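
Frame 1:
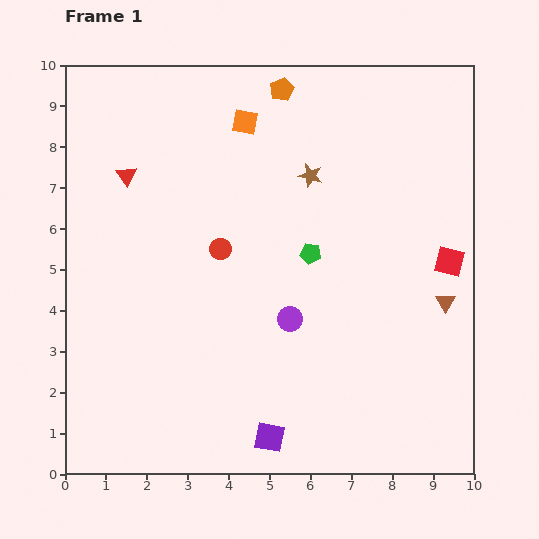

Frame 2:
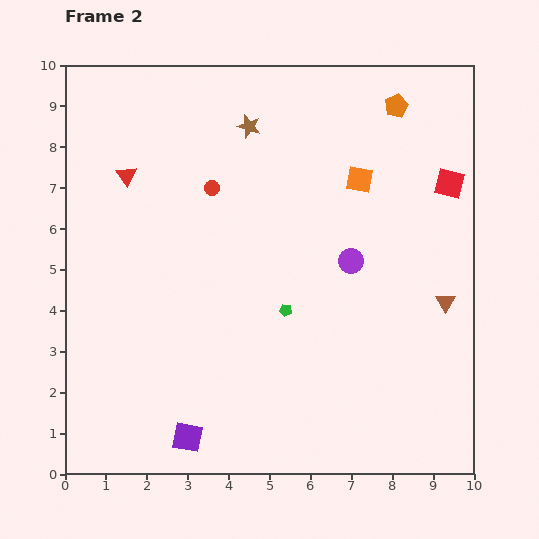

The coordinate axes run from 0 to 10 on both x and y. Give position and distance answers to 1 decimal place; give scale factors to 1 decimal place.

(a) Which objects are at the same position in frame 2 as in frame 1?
the red triangle, the brown triangle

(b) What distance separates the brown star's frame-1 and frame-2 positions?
1.9

The brown star moved from (6.0, 7.3) to (4.5, 8.5), a distance of √(1.5² + 1.2²) ≈ 1.9.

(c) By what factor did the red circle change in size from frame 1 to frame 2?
0.7×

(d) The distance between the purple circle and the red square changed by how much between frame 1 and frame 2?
-1.0

Distance in frame 1: 4.1. Distance in frame 2: 3.1.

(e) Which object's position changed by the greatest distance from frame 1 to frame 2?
the orange square

(moved 3.1; next 2.8)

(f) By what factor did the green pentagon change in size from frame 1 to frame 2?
0.6×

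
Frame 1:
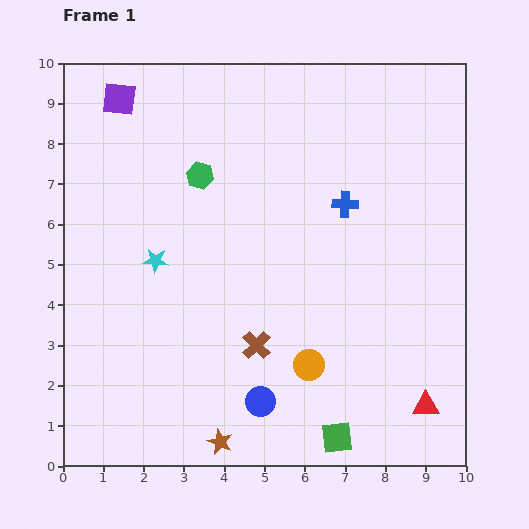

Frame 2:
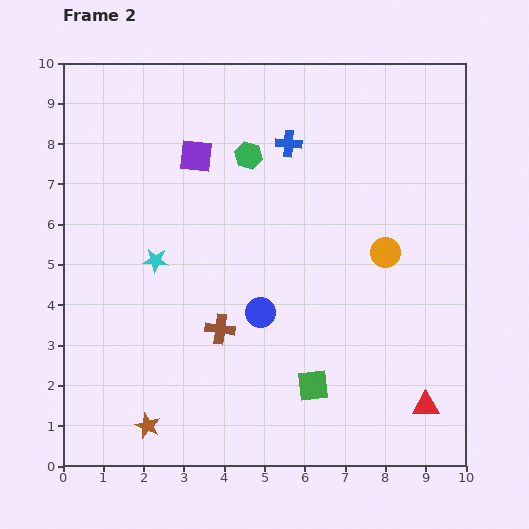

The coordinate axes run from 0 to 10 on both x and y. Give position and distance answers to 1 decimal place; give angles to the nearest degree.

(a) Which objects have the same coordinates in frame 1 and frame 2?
the cyan star, the red triangle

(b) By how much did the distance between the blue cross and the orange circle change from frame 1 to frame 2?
-0.5

Distance in frame 1: 4.1. Distance in frame 2: 3.6.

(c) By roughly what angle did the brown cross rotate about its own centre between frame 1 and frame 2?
38° counter-clockwise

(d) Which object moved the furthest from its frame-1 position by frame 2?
the orange circle

(moved 3.4; next 2.4)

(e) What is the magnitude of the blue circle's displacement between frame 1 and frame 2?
2.2

The blue circle moved from (4.9, 1.6) to (4.9, 3.8), a distance of √(0.0² + 2.2²) ≈ 2.2.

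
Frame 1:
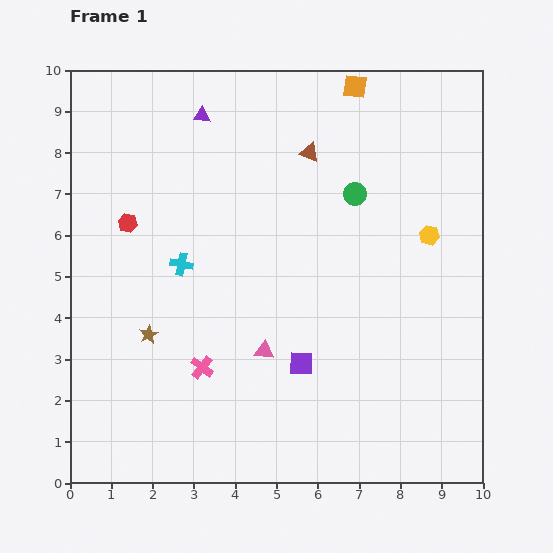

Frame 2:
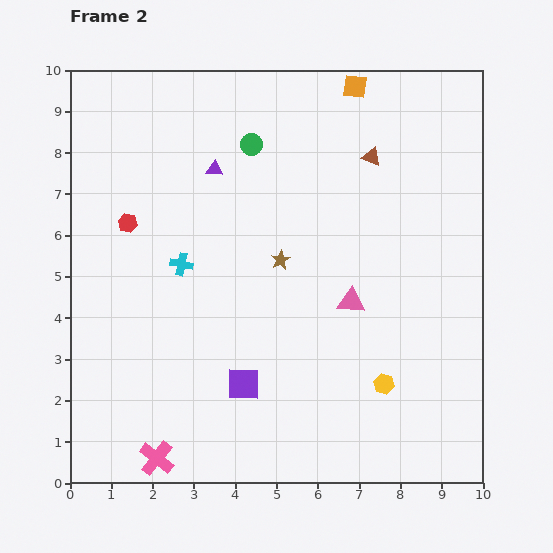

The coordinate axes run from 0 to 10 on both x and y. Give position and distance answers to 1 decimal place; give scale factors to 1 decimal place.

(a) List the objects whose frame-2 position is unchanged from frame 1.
the red hexagon, the orange square, the cyan cross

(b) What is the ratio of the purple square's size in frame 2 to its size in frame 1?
1.4×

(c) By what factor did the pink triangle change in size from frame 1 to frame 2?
1.4×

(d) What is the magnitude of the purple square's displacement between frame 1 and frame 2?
1.5

The purple square moved from (5.6, 2.9) to (4.2, 2.4), a distance of √(1.4² + 0.5²) ≈ 1.5.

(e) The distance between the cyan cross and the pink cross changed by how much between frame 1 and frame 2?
+2.2

Distance in frame 1: 2.5. Distance in frame 2: 4.7.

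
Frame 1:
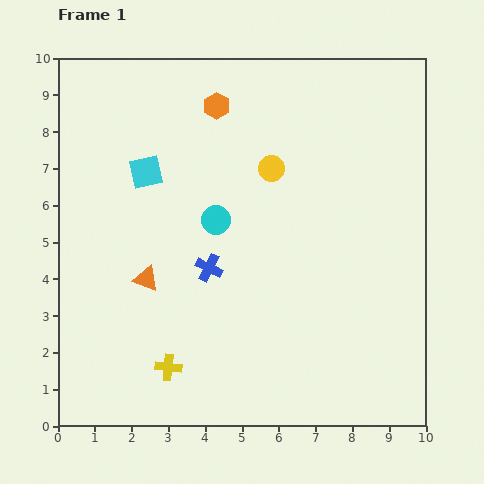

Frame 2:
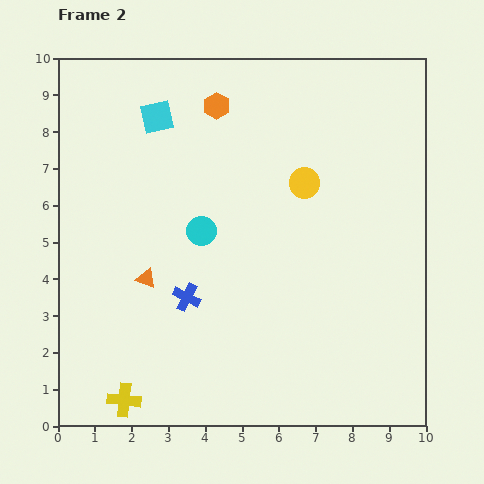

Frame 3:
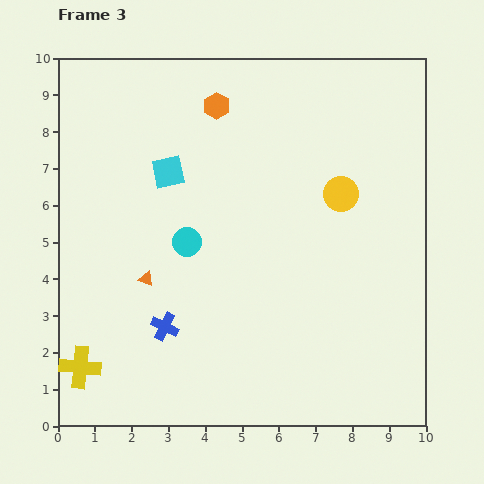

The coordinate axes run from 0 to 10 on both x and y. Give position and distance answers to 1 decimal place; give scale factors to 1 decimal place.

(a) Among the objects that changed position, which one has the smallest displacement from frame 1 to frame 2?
the cyan circle

(moved 0.5)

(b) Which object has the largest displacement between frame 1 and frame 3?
the yellow cross

(moved 2.4; next 2.0)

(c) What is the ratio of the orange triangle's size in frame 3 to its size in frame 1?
0.6×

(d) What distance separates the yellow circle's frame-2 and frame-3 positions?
1.0

The yellow circle moved from (6.7, 6.6) to (7.7, 6.3), a distance of √(1.0² + 0.3²) ≈ 1.0.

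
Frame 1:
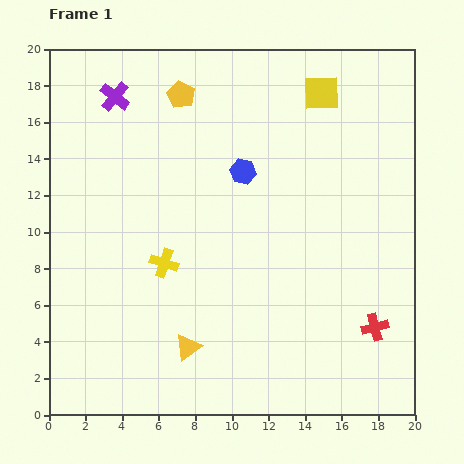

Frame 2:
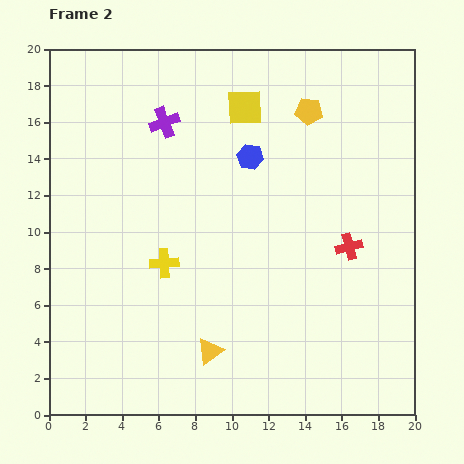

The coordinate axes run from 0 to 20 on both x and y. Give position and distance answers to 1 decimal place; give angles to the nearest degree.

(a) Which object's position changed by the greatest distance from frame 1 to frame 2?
the yellow pentagon

(moved 7.1; next 4.6)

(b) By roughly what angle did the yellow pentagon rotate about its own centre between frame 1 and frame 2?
21° counter-clockwise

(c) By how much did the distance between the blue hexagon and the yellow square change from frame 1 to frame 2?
-3.4

Distance in frame 1: 6.1. Distance in frame 2: 2.7.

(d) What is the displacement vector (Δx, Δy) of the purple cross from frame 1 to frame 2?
(2.7, -1.4)

The purple cross was at (3.6, 17.4) in frame 1 and (6.3, 16.0) in frame 2.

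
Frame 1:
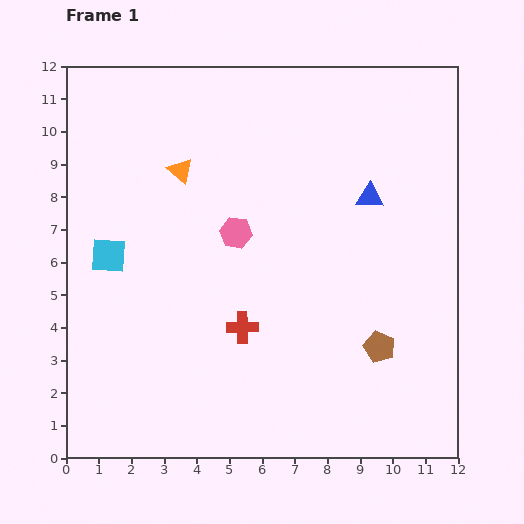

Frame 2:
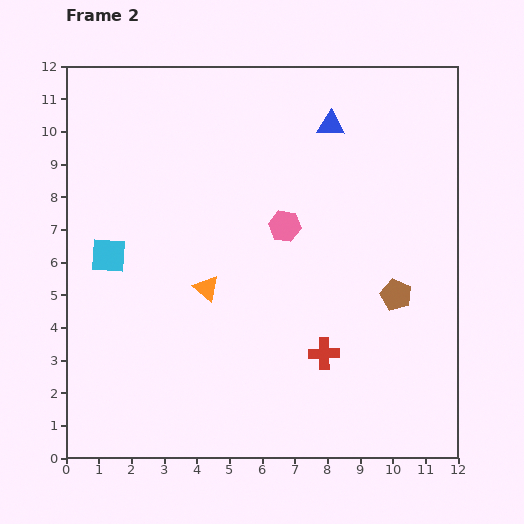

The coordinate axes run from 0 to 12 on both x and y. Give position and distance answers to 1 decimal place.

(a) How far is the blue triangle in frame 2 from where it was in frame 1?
2.5

The blue triangle moved from (9.3, 8.0) to (8.1, 10.2), a distance of √(1.2² + 2.2²) ≈ 2.5.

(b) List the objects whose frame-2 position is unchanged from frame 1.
the cyan square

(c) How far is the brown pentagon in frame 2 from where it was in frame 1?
1.7

The brown pentagon moved from (9.6, 3.4) to (10.1, 5.0), a distance of √(0.5² + 1.6²) ≈ 1.7.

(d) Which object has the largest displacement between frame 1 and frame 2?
the orange triangle

(moved 3.7; next 2.6)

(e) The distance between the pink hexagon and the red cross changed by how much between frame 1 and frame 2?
+1.2

Distance in frame 1: 2.9. Distance in frame 2: 4.1.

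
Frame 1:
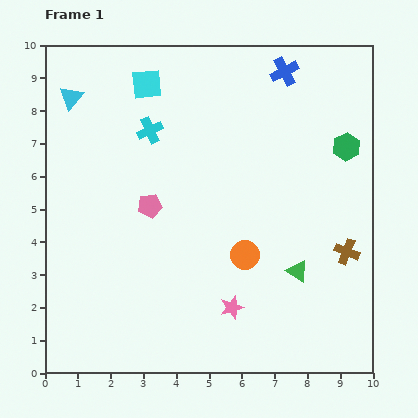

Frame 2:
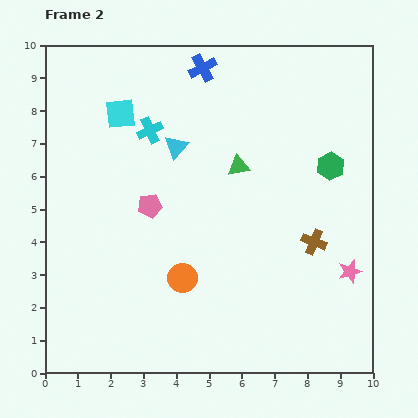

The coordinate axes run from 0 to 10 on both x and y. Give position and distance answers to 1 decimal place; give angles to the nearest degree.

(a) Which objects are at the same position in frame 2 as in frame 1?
the pink pentagon, the cyan cross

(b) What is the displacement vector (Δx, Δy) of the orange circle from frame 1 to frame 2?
(-1.9, -0.7)

The orange circle was at (6.1, 3.6) in frame 1 and (4.2, 2.9) in frame 2.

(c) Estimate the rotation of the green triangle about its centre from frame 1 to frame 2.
41° counter-clockwise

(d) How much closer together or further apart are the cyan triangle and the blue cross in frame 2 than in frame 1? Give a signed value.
-4.0

Distance in frame 1: 6.5. Distance in frame 2: 2.5.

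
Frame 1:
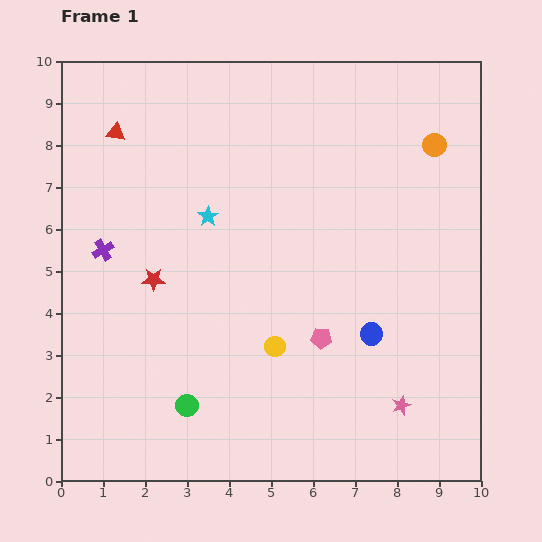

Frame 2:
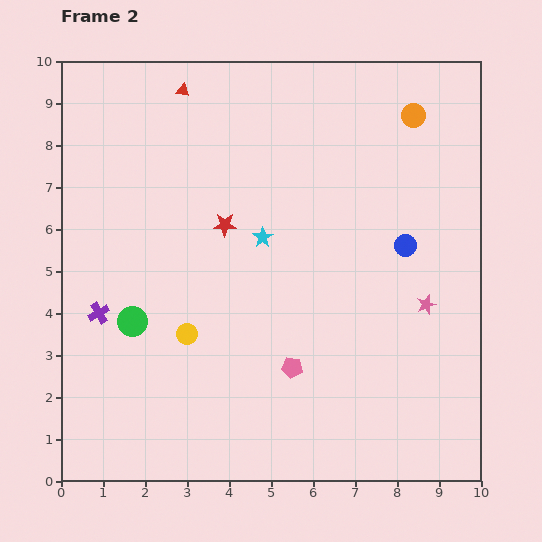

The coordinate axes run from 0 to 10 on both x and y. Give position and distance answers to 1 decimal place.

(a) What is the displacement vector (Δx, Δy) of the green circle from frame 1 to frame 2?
(-1.3, 2.0)

The green circle was at (3.0, 1.8) in frame 1 and (1.7, 3.8) in frame 2.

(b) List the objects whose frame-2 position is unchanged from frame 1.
none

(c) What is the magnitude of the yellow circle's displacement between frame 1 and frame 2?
2.1

The yellow circle moved from (5.1, 3.2) to (3.0, 3.5), a distance of √(2.1² + 0.3²) ≈ 2.1.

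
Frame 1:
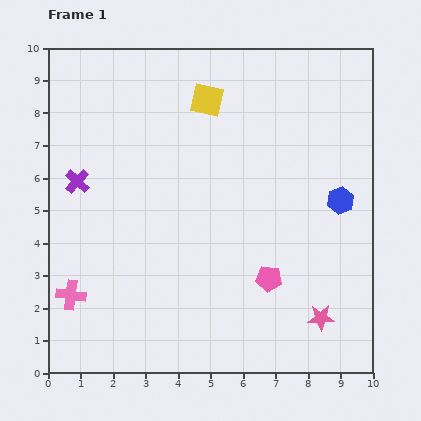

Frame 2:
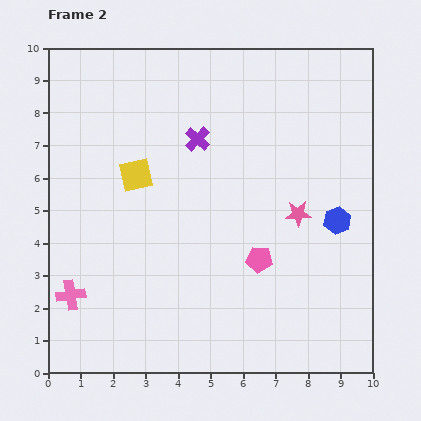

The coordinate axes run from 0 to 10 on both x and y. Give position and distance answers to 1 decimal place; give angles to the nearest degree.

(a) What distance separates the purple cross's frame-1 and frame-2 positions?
3.9

The purple cross moved from (0.9, 5.9) to (4.6, 7.2), a distance of √(3.7² + 1.3²) ≈ 3.9.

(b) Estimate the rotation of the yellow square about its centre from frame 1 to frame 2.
25° counter-clockwise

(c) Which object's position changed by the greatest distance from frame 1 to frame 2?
the purple cross

(moved 3.9; next 3.3)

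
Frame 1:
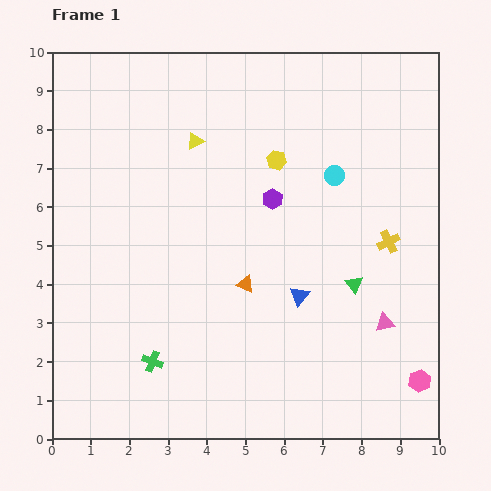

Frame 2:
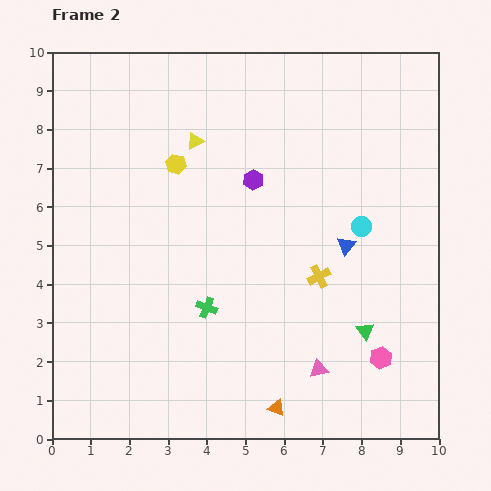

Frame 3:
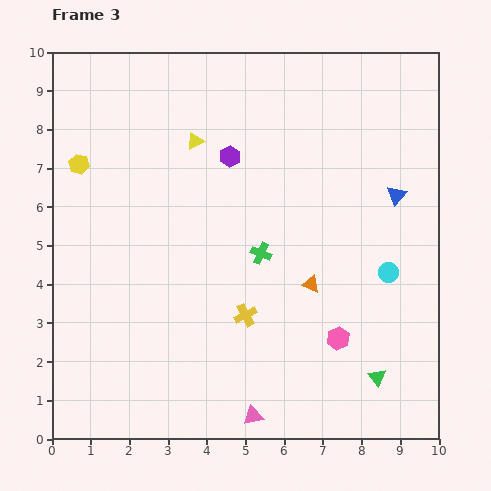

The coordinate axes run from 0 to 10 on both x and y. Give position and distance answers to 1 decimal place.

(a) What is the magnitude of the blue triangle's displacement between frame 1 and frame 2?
1.8

The blue triangle moved from (6.4, 3.7) to (7.6, 5.0), a distance of √(1.2² + 1.3²) ≈ 1.8.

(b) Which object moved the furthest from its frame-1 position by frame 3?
the yellow hexagon

(moved 5.1; next 4.2)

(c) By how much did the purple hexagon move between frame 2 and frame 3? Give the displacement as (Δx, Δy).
(-0.6, 0.6)

The purple hexagon was at (5.2, 6.7) in frame 2 and (4.6, 7.3) in frame 3.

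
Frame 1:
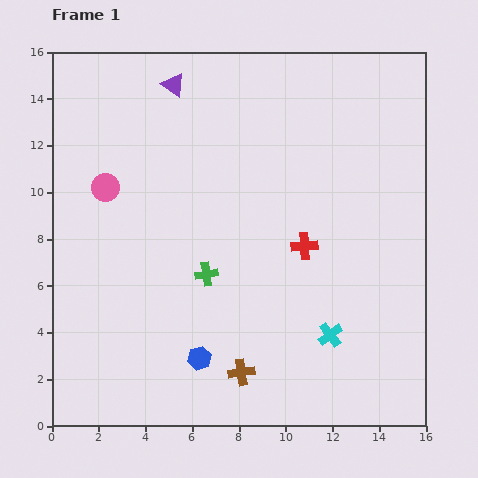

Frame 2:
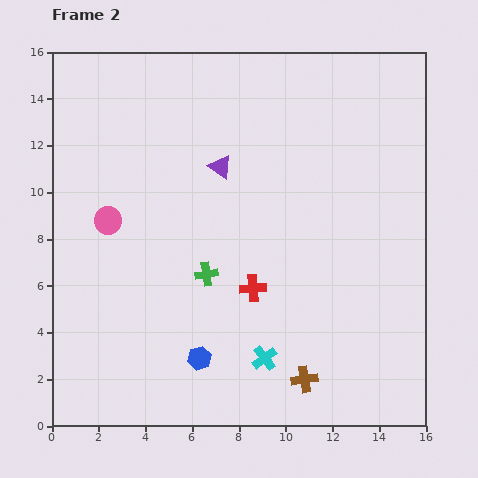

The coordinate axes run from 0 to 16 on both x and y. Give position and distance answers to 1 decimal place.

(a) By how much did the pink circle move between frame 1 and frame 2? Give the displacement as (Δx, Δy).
(0.1, -1.4)

The pink circle was at (2.3, 10.2) in frame 1 and (2.4, 8.8) in frame 2.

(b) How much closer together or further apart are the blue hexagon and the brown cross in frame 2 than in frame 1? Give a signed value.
+2.7

Distance in frame 1: 1.9. Distance in frame 2: 4.6.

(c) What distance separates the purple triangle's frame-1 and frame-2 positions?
4.0

The purple triangle moved from (5.2, 14.6) to (7.2, 11.1), a distance of √(2.0² + 3.5²) ≈ 4.0.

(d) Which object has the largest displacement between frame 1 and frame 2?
the purple triangle

(moved 4.0; next 3.0)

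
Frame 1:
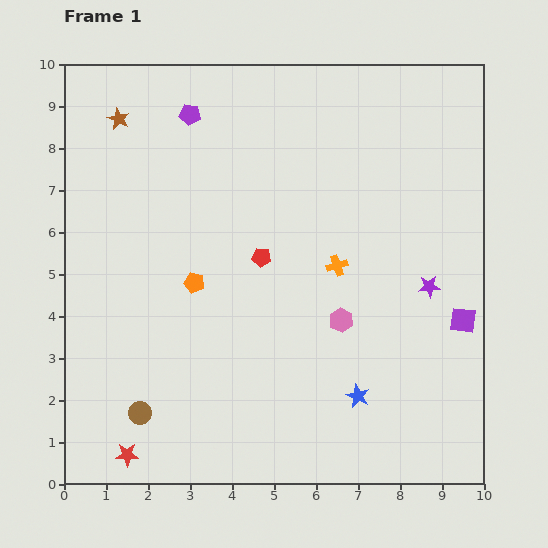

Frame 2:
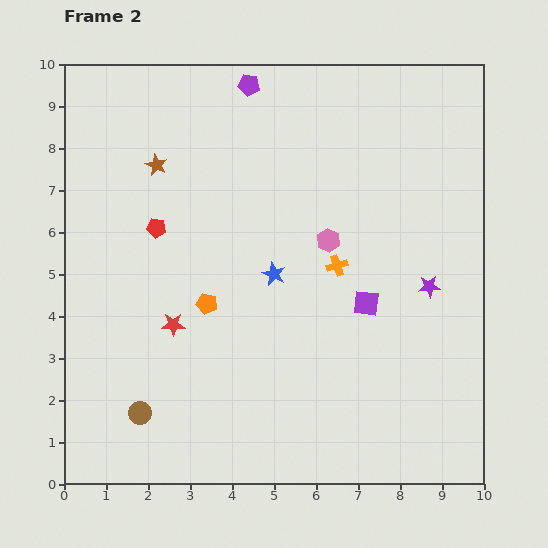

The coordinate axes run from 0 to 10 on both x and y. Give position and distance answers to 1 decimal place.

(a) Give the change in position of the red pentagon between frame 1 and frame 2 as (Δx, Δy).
(-2.5, 0.7)

The red pentagon was at (4.7, 5.4) in frame 1 and (2.2, 6.1) in frame 2.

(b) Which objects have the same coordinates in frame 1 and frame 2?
the brown circle, the purple star, the orange cross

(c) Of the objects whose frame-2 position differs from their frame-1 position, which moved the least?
the orange pentagon

(moved 0.6)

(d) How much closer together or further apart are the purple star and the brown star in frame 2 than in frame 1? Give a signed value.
-1.3

Distance in frame 1: 8.4. Distance in frame 2: 7.1.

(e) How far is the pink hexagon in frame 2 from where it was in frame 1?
1.9

The pink hexagon moved from (6.6, 3.9) to (6.3, 5.8), a distance of √(0.3² + 1.9²) ≈ 1.9.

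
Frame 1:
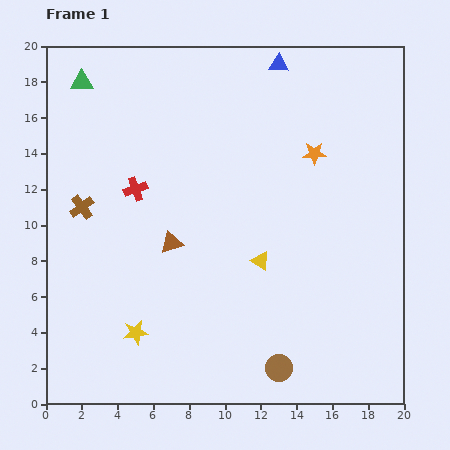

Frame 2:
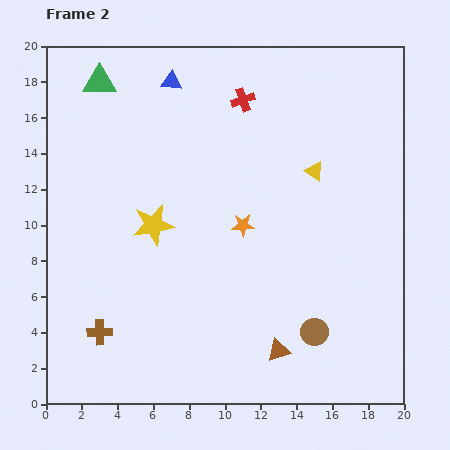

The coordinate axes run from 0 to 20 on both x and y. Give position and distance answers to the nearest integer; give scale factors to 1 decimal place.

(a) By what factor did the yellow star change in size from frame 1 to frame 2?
1.7×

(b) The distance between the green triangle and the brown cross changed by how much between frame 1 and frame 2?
+7

Distance in frame 1: 7. Distance in frame 2: 14.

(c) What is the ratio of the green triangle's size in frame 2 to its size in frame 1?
1.4×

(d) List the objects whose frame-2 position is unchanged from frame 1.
none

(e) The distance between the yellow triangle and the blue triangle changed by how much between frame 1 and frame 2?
-2

Distance in frame 1: 11. Distance in frame 2: 9.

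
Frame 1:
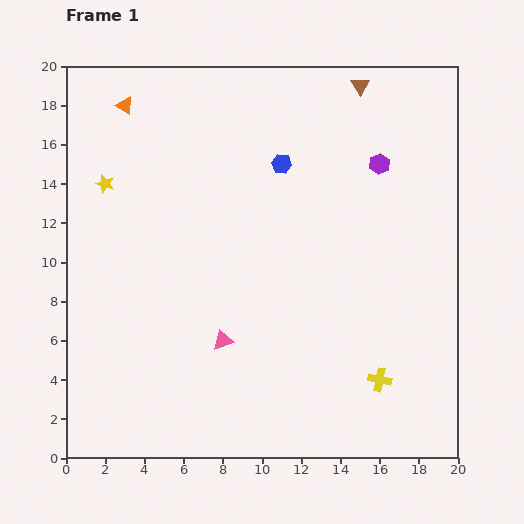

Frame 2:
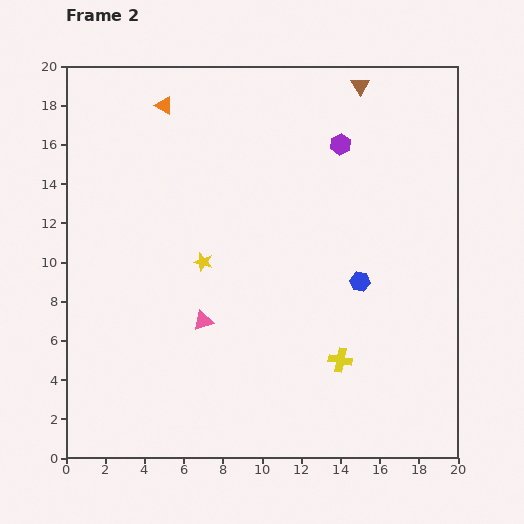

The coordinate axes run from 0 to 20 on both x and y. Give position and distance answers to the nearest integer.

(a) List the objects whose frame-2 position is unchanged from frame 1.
the brown triangle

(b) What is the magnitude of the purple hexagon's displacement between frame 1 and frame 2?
2

The purple hexagon moved from (16, 15) to (14, 16), a distance of √(2² + 1²) ≈ 2.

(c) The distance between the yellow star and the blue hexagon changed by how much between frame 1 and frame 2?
-1

Distance in frame 1: 9. Distance in frame 2: 8.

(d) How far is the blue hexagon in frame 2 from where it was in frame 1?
7

The blue hexagon moved from (11, 15) to (15, 9), a distance of √(4² + 6²) ≈ 7.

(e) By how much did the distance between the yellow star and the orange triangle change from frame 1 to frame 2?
+4

Distance in frame 1: 4. Distance in frame 2: 8.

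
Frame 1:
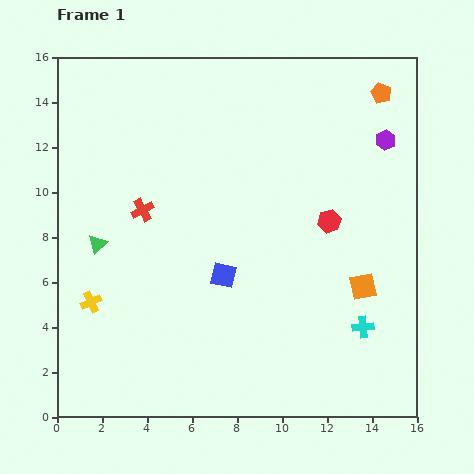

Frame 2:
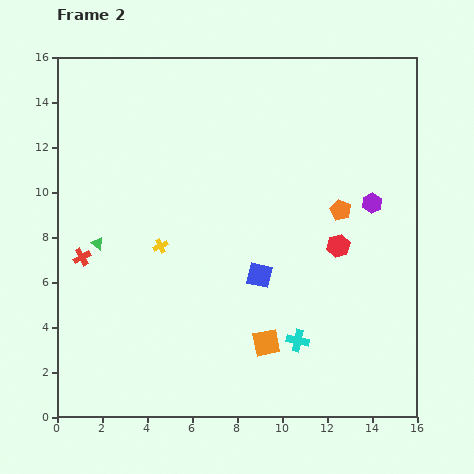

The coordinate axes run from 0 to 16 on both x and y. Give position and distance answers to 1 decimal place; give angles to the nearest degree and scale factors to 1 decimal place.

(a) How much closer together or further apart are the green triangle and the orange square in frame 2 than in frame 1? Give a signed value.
-3.3

Distance in frame 1: 12.0. Distance in frame 2: 8.7.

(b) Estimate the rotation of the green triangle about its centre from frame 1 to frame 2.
40° counter-clockwise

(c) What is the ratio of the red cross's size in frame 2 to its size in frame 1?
0.8×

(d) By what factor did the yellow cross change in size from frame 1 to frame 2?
0.7×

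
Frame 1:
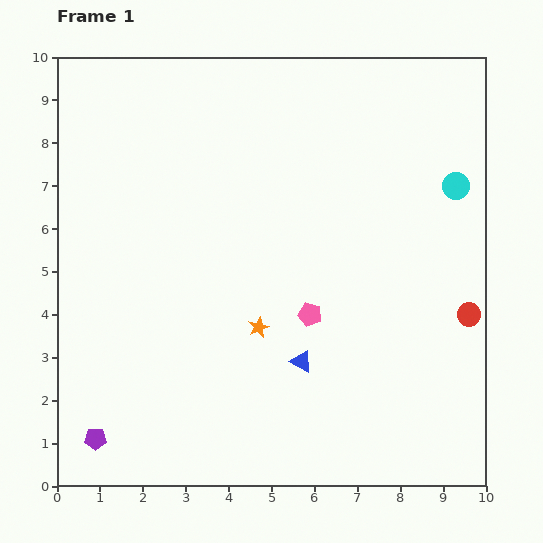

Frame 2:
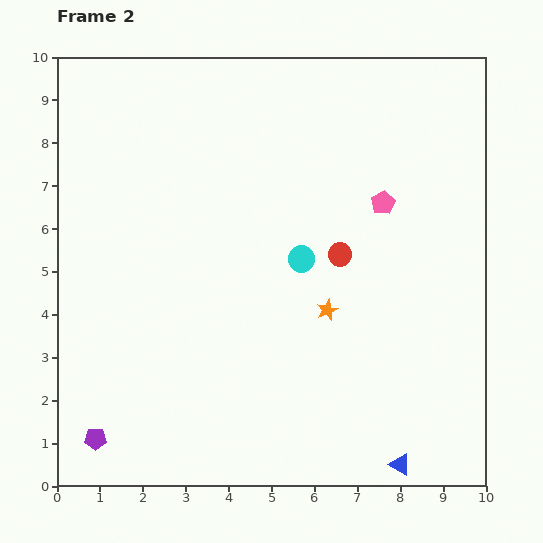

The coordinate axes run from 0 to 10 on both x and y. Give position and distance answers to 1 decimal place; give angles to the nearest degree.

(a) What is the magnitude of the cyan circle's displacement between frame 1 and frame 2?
4.0

The cyan circle moved from (9.3, 7.0) to (5.7, 5.3), a distance of √(3.6² + 1.7²) ≈ 4.0.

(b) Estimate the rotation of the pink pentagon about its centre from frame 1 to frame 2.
26° clockwise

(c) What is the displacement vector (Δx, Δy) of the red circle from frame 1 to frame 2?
(-3.0, 1.4)

The red circle was at (9.6, 4.0) in frame 1 and (6.6, 5.4) in frame 2.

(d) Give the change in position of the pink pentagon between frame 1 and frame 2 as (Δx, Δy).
(1.7, 2.6)

The pink pentagon was at (5.9, 4.0) in frame 1 and (7.6, 6.6) in frame 2.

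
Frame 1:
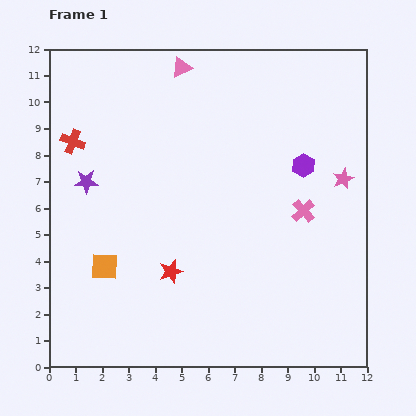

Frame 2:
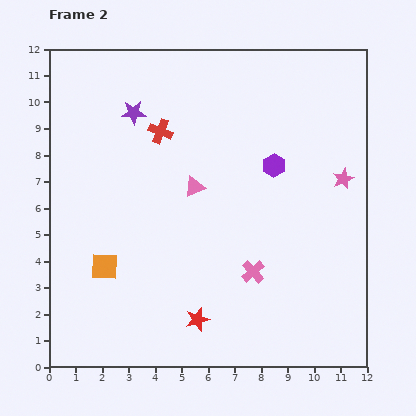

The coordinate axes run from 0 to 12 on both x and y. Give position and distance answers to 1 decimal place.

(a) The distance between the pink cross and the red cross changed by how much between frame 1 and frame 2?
-2.7

Distance in frame 1: 9.1. Distance in frame 2: 6.4.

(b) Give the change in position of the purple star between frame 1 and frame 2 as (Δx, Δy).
(1.8, 2.6)

The purple star was at (1.4, 7.0) in frame 1 and (3.2, 9.6) in frame 2.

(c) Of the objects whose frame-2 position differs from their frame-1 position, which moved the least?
the purple hexagon

(moved 1.1)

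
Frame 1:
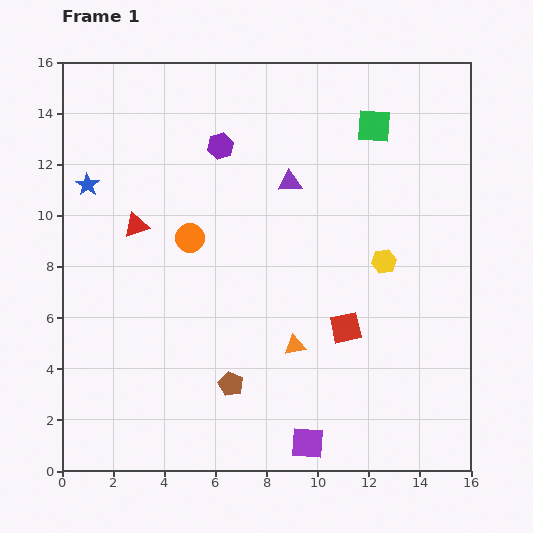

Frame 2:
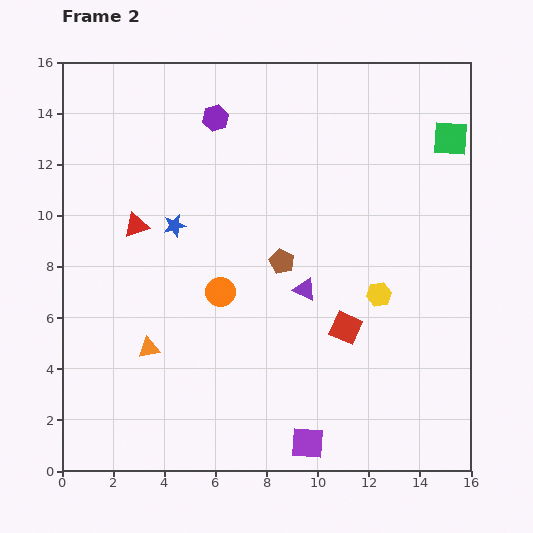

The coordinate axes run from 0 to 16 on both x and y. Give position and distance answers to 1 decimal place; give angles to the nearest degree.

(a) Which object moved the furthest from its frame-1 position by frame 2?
the orange triangle

(moved 5.7; next 5.2)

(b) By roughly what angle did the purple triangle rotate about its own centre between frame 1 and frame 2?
30° clockwise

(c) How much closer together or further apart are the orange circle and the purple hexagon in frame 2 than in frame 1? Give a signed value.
+3.0

Distance in frame 1: 3.8. Distance in frame 2: 6.8.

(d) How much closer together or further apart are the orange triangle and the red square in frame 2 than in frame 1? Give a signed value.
+5.6

Distance in frame 1: 2.1. Distance in frame 2: 7.7.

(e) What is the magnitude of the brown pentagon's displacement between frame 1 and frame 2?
5.2

The brown pentagon moved from (6.6, 3.4) to (8.6, 8.2), a distance of √(2.0² + 4.8²) ≈ 5.2.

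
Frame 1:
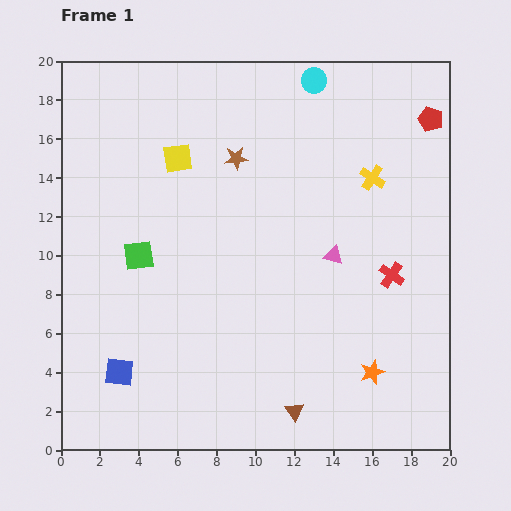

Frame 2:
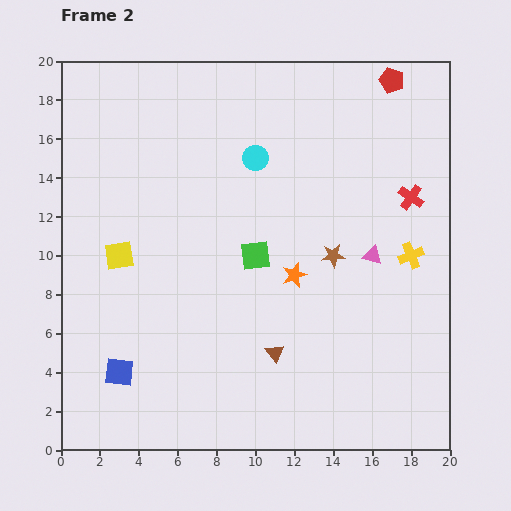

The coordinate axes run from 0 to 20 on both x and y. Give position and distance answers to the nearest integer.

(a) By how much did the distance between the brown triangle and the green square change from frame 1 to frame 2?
-6

Distance in frame 1: 11. Distance in frame 2: 5.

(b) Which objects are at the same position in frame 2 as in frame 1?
the blue square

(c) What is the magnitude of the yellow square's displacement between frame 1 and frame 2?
6

The yellow square moved from (6, 15) to (3, 10), a distance of √(3² + 5²) ≈ 6.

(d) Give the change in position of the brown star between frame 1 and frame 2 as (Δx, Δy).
(5, -5)

The brown star was at (9, 15) in frame 1 and (14, 10) in frame 2.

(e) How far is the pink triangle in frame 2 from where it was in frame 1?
2

The pink triangle moved from (14, 10) to (16, 10), a distance of √(2² + 0²) ≈ 2.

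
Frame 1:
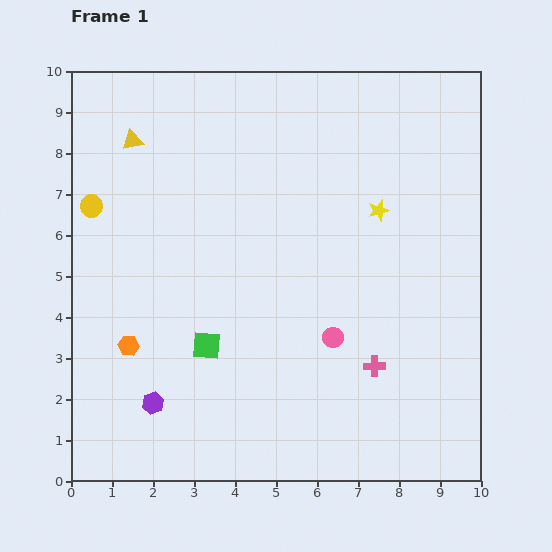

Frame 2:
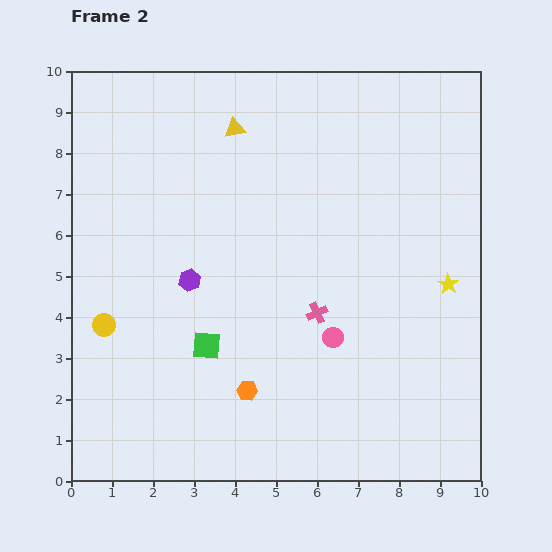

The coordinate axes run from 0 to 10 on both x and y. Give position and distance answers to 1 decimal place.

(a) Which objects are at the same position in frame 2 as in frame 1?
the pink circle, the green square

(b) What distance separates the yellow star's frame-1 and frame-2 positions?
2.5

The yellow star moved from (7.5, 6.6) to (9.2, 4.8), a distance of √(1.7² + 1.8²) ≈ 2.5.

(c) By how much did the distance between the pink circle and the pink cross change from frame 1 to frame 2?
-0.5

Distance in frame 1: 1.2. Distance in frame 2: 0.7.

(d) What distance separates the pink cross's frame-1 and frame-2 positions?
1.9

The pink cross moved from (7.4, 2.8) to (6.0, 4.1), a distance of √(1.4² + 1.3²) ≈ 1.9.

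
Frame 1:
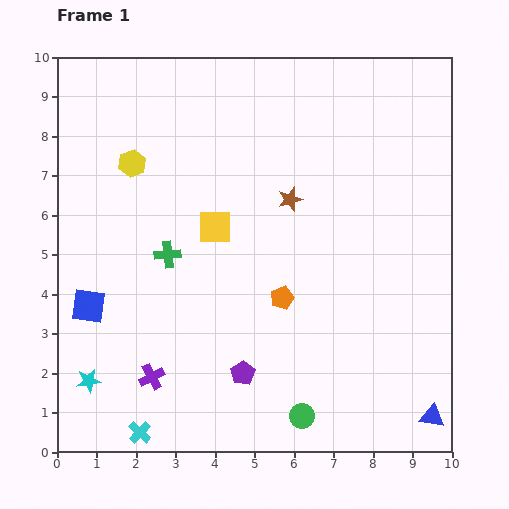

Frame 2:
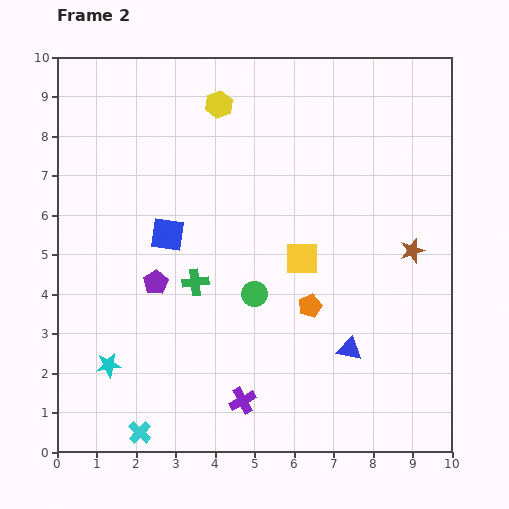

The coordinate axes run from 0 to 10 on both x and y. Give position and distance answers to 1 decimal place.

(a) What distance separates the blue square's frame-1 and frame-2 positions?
2.7

The blue square moved from (0.8, 3.7) to (2.8, 5.5), a distance of √(2.0² + 1.8²) ≈ 2.7.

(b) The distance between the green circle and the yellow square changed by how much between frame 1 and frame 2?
-3.8

Distance in frame 1: 5.3. Distance in frame 2: 1.5.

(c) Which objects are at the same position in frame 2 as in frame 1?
the cyan cross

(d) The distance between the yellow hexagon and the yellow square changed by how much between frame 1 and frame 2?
+1.8

Distance in frame 1: 2.6. Distance in frame 2: 4.4.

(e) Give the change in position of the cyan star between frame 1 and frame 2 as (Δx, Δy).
(0.5, 0.4)

The cyan star was at (0.8, 1.8) in frame 1 and (1.3, 2.2) in frame 2.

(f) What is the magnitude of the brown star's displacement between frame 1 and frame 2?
3.4

The brown star moved from (5.9, 6.4) to (9.0, 5.1), a distance of √(3.1² + 1.3²) ≈ 3.4.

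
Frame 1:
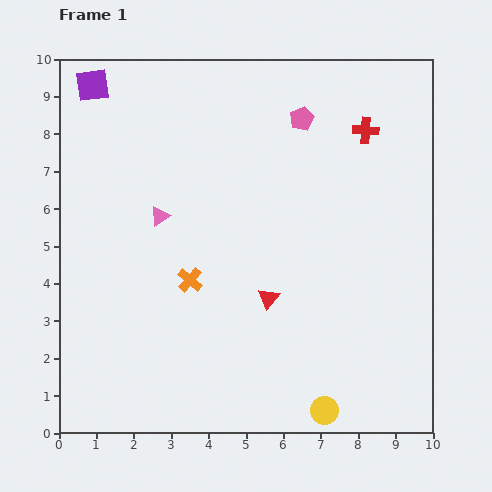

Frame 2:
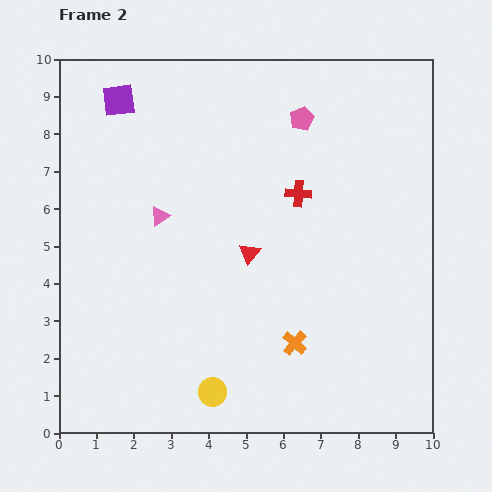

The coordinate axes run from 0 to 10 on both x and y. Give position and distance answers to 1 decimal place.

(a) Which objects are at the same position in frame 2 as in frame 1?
the pink triangle, the pink pentagon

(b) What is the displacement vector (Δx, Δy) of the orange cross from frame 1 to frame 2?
(2.8, -1.7)

The orange cross was at (3.5, 4.1) in frame 1 and (6.3, 2.4) in frame 2.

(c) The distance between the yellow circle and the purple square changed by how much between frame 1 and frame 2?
-2.5

Distance in frame 1: 10.7. Distance in frame 2: 8.2.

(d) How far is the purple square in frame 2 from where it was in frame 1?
0.8

The purple square moved from (0.9, 9.3) to (1.6, 8.9), a distance of √(0.7² + 0.4²) ≈ 0.8.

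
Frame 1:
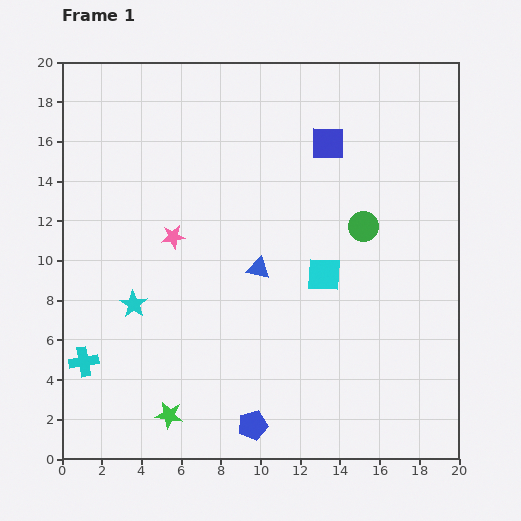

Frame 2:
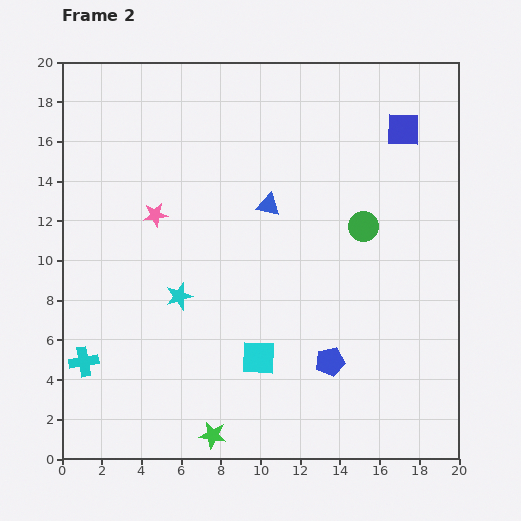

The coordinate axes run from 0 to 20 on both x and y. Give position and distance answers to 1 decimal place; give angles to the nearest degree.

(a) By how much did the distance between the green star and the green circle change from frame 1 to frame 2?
-0.6

Distance in frame 1: 13.6. Distance in frame 2: 13.0.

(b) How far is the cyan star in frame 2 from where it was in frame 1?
2.3

The cyan star moved from (3.6, 7.8) to (5.9, 8.2), a distance of √(2.3² + 0.4²) ≈ 2.3.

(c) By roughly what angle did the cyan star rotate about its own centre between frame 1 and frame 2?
23° clockwise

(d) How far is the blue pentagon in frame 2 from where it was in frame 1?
5.0

The blue pentagon moved from (9.6, 1.7) to (13.5, 4.9), a distance of √(3.9² + 3.2²) ≈ 5.0.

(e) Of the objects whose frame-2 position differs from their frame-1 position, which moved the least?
the pink star

(moved 1.4)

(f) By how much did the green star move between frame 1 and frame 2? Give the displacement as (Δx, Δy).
(2.2, -1.0)

The green star was at (5.4, 2.2) in frame 1 and (7.6, 1.2) in frame 2.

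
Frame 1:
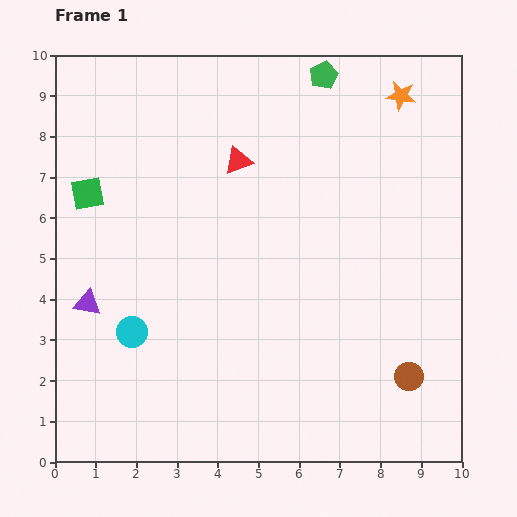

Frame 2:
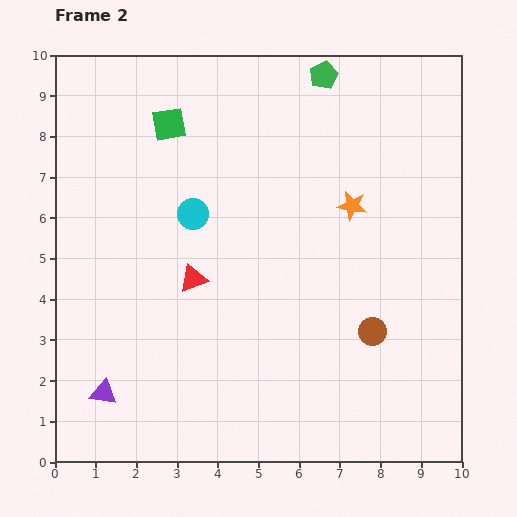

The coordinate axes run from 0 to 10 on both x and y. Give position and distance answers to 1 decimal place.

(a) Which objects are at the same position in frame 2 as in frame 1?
the green pentagon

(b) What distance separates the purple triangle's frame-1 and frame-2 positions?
2.2

The purple triangle moved from (0.8, 3.9) to (1.2, 1.7), a distance of √(0.4² + 2.2²) ≈ 2.2.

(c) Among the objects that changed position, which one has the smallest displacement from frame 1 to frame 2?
the brown circle

(moved 1.4)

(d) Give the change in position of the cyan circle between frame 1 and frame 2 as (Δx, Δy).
(1.5, 2.9)

The cyan circle was at (1.9, 3.2) in frame 1 and (3.4, 6.1) in frame 2.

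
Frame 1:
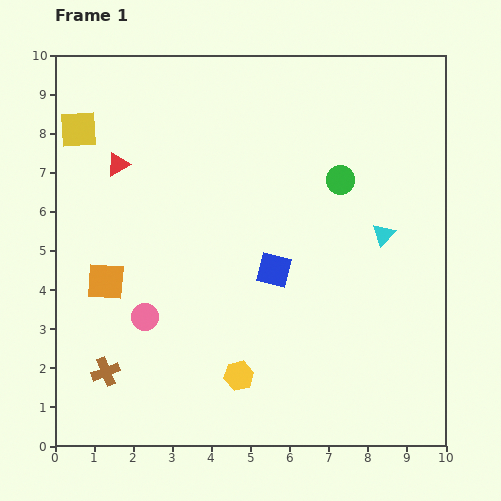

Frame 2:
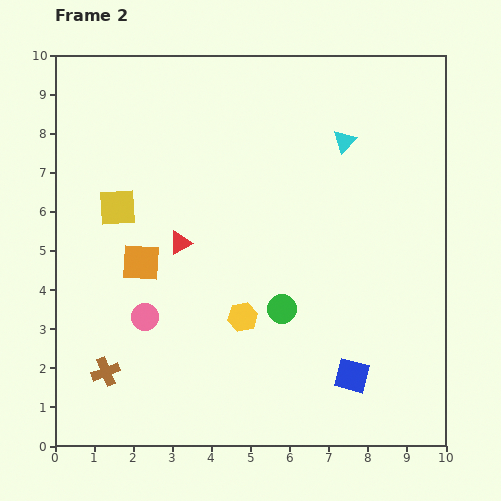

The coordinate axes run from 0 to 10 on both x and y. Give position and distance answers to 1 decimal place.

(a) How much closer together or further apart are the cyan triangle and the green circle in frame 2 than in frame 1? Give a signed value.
+2.8

Distance in frame 1: 1.8. Distance in frame 2: 4.6.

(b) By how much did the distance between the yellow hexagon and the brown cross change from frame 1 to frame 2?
+0.4

Distance in frame 1: 3.4. Distance in frame 2: 3.8.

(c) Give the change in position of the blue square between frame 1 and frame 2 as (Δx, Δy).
(2.0, -2.7)

The blue square was at (5.6, 4.5) in frame 1 and (7.6, 1.8) in frame 2.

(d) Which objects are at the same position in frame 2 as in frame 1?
the brown cross, the pink circle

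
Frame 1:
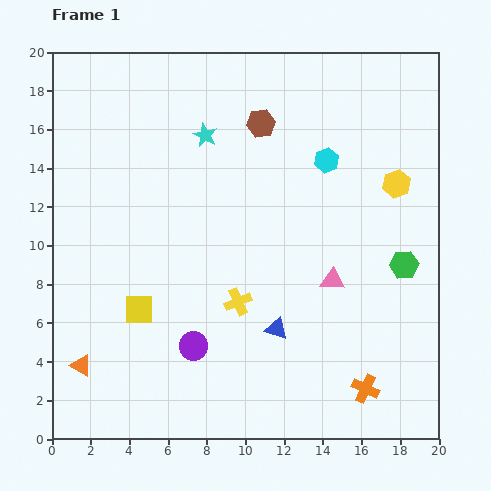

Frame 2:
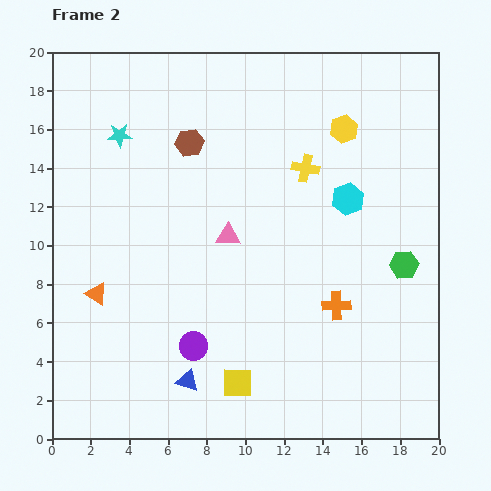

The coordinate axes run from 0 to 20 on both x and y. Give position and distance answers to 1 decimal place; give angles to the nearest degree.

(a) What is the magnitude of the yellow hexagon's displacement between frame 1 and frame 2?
3.9

The yellow hexagon moved from (17.8, 13.2) to (15.1, 16.0), a distance of √(2.7² + 2.8²) ≈ 3.9.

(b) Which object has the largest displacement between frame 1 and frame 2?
the yellow cross

(moved 7.7; next 6.4)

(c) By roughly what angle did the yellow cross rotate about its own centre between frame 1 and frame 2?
34° clockwise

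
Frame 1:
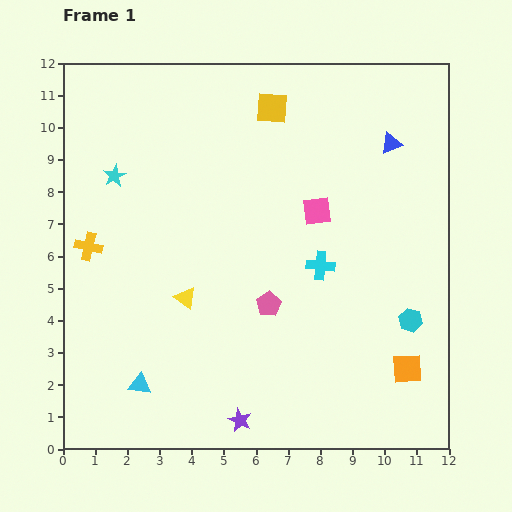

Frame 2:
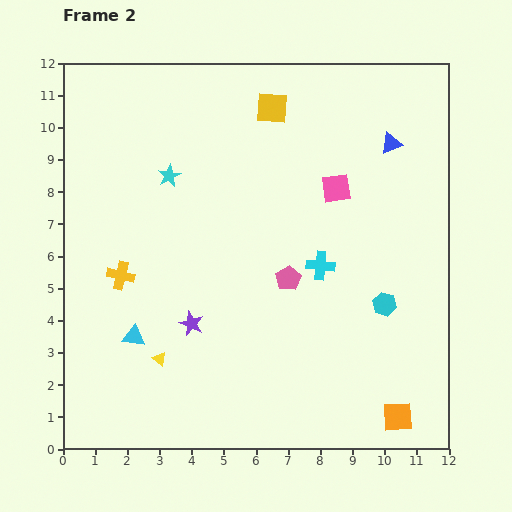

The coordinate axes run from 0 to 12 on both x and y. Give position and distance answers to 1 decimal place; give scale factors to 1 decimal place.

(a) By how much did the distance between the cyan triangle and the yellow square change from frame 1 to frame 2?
-1.2

Distance in frame 1: 9.5. Distance in frame 2: 8.3.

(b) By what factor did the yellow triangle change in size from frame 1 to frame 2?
0.6×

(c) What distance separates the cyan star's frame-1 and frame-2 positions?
1.7

The cyan star moved from (1.6, 8.5) to (3.3, 8.5), a distance of √(1.7² + 0.0²) ≈ 1.7.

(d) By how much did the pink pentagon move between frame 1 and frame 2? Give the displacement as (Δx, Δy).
(0.6, 0.8)

The pink pentagon was at (6.4, 4.5) in frame 1 and (7.0, 5.3) in frame 2.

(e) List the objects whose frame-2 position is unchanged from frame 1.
the blue triangle, the yellow square, the cyan cross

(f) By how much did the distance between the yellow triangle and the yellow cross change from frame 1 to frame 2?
-0.5

Distance in frame 1: 3.4. Distance in frame 2: 2.9.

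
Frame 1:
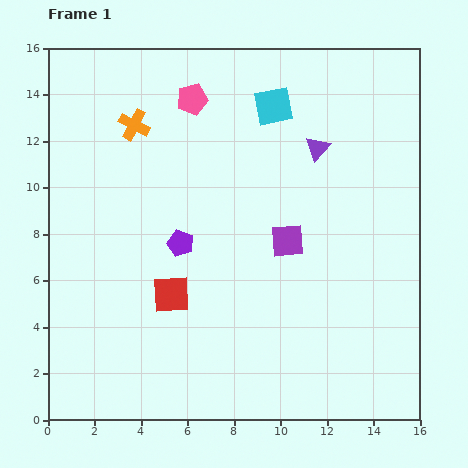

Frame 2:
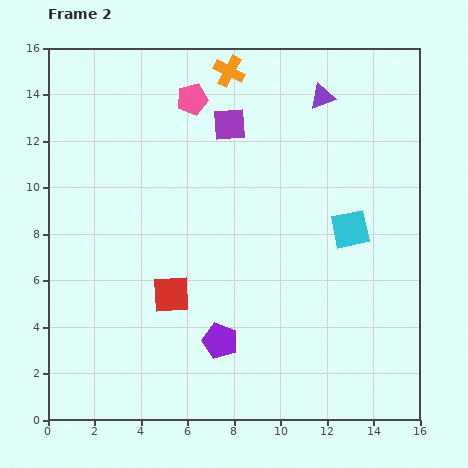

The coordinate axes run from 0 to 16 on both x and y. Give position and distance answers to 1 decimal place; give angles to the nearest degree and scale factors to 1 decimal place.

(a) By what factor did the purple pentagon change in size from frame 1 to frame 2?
1.3×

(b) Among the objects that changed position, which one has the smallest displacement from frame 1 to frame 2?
the purple triangle

(moved 2.2)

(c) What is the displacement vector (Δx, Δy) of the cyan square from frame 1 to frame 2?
(3.3, -5.3)

The cyan square was at (9.7, 13.5) in frame 1 and (13.0, 8.2) in frame 2.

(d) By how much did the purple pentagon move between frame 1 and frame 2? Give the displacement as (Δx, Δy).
(1.7, -4.2)

The purple pentagon was at (5.7, 7.6) in frame 1 and (7.4, 3.4) in frame 2.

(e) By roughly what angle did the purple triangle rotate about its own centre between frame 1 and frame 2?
30° clockwise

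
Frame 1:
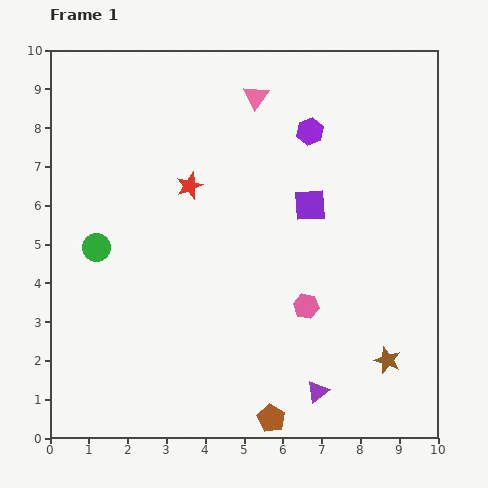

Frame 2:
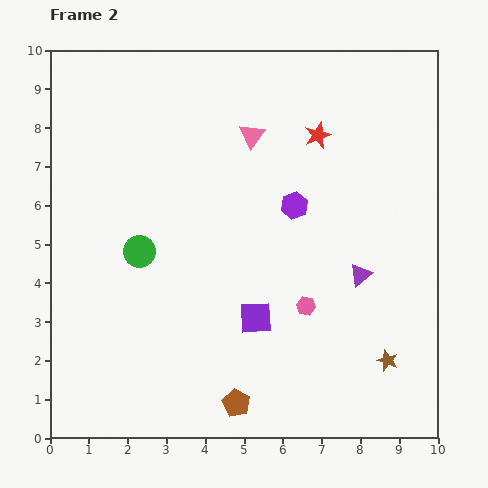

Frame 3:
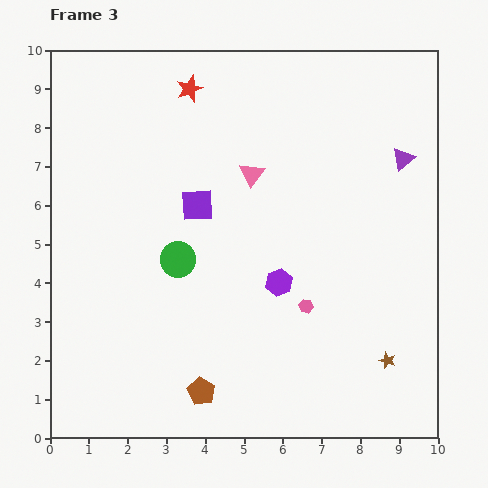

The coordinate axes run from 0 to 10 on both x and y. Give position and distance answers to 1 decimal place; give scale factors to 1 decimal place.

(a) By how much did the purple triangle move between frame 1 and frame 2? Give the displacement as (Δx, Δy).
(1.1, 3.0)

The purple triangle was at (6.9, 1.2) in frame 1 and (8.0, 4.2) in frame 2.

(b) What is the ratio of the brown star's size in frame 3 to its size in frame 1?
0.6×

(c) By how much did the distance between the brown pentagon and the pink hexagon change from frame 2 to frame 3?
+0.4

Distance in frame 2: 3.1. Distance in frame 3: 3.5.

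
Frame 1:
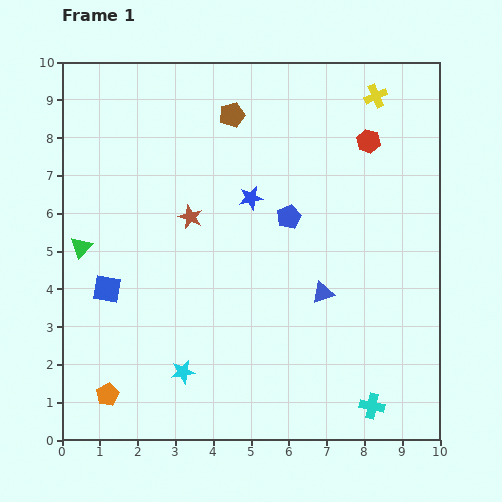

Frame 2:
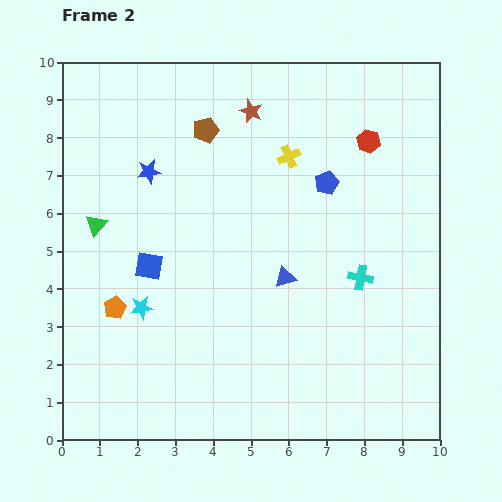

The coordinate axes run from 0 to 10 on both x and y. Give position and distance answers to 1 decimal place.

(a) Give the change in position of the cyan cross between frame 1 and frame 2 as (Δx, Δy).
(-0.3, 3.4)

The cyan cross was at (8.2, 0.9) in frame 1 and (7.9, 4.3) in frame 2.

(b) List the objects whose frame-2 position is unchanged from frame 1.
the red hexagon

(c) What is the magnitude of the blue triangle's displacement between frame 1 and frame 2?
1.1

The blue triangle moved from (6.9, 3.9) to (5.9, 4.3), a distance of √(1.0² + 0.4²) ≈ 1.1.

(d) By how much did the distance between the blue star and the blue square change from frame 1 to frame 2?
-2.0

Distance in frame 1: 4.5. Distance in frame 2: 2.5.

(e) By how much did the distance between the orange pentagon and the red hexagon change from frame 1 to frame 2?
-1.6

Distance in frame 1: 9.6. Distance in frame 2: 8.0.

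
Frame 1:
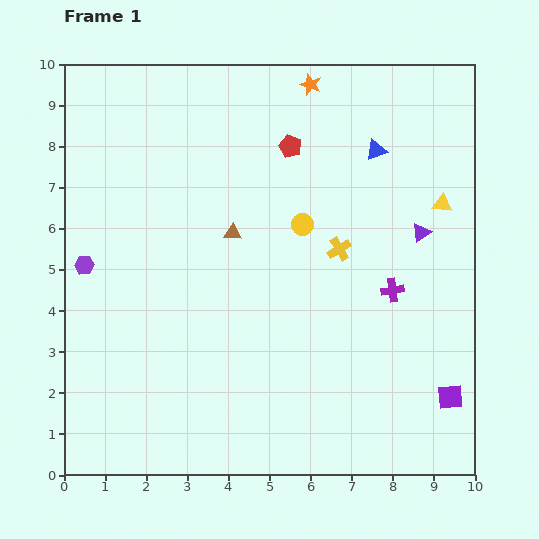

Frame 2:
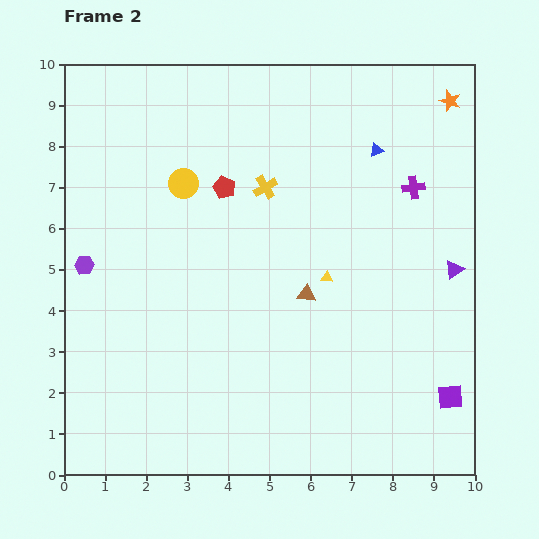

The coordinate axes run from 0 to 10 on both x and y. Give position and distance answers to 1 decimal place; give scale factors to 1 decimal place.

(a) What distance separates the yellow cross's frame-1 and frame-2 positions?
2.3

The yellow cross moved from (6.7, 5.5) to (4.9, 7.0), a distance of √(1.8² + 1.5²) ≈ 2.3.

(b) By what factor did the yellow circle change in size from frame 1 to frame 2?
1.3×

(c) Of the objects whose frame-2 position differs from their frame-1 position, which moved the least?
the purple triangle

(moved 1.2)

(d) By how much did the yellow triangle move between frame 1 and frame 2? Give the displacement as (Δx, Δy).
(-2.8, -1.8)

The yellow triangle was at (9.2, 6.6) in frame 1 and (6.4, 4.8) in frame 2.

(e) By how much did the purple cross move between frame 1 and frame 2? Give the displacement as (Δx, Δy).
(0.5, 2.5)

The purple cross was at (8.0, 4.5) in frame 1 and (8.5, 7.0) in frame 2.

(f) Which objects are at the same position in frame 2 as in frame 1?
the purple hexagon, the purple square, the blue triangle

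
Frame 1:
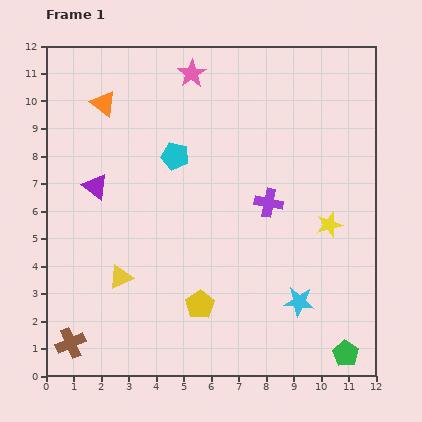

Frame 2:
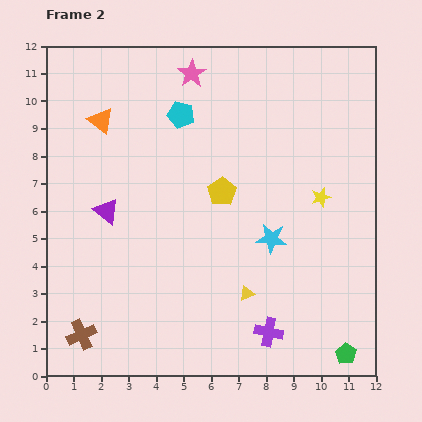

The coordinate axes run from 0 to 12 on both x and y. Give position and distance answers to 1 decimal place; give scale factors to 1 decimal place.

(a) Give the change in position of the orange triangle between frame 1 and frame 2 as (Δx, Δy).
(-0.1, -0.6)

The orange triangle was at (2.1, 9.9) in frame 1 and (2.0, 9.3) in frame 2.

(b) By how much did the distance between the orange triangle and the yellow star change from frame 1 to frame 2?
-0.8

Distance in frame 1: 9.3. Distance in frame 2: 8.5.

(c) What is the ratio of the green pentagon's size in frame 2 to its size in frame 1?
0.8×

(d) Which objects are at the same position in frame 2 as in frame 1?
the pink star, the green pentagon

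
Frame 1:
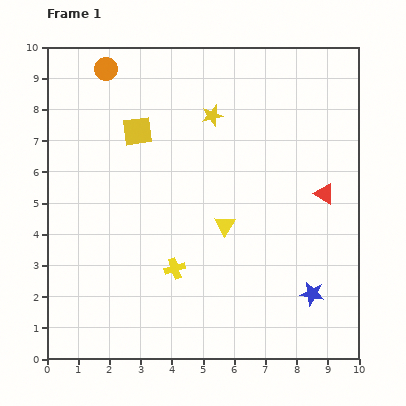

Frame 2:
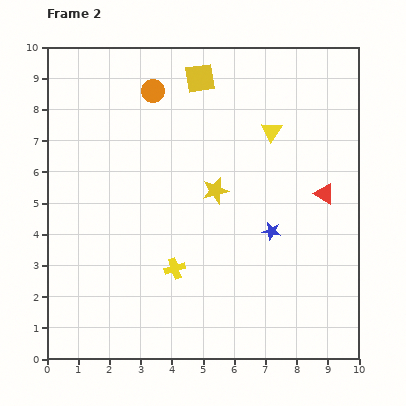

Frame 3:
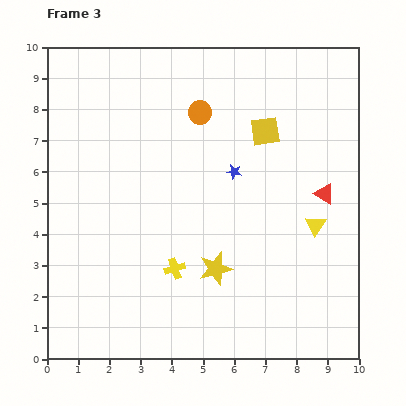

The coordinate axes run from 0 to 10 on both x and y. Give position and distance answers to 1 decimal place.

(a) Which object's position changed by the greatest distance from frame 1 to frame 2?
the yellow triangle

(moved 3.4; next 2.6)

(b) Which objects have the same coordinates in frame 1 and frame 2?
the red triangle, the yellow cross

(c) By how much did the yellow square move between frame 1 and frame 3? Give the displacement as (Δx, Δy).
(4.1, 0.0)

The yellow square was at (2.9, 7.3) in frame 1 and (7.0, 7.3) in frame 3.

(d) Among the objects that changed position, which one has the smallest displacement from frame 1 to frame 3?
the yellow triangle

(moved 2.9)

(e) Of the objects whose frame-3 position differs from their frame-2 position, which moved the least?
the orange circle

(moved 1.7)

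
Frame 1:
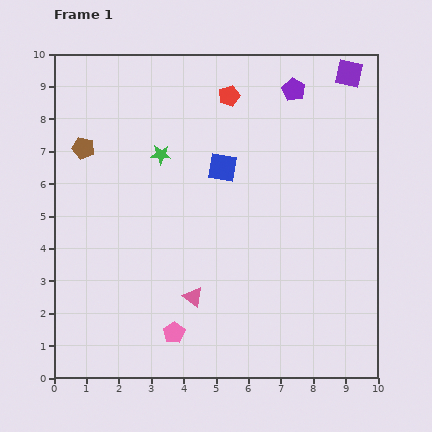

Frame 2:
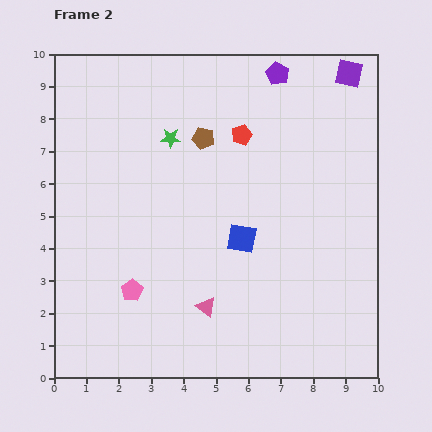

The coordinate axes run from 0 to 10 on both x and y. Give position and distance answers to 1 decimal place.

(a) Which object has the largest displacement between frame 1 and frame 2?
the brown pentagon

(moved 3.7; next 2.3)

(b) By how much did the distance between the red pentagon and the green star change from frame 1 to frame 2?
-0.6

Distance in frame 1: 2.8. Distance in frame 2: 2.2.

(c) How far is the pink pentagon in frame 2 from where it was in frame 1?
1.8

The pink pentagon moved from (3.7, 1.4) to (2.4, 2.7), a distance of √(1.3² + 1.3²) ≈ 1.8.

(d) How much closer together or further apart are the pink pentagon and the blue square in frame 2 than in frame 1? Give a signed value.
-1.5

Distance in frame 1: 5.3. Distance in frame 2: 3.8.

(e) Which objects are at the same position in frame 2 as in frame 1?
the purple square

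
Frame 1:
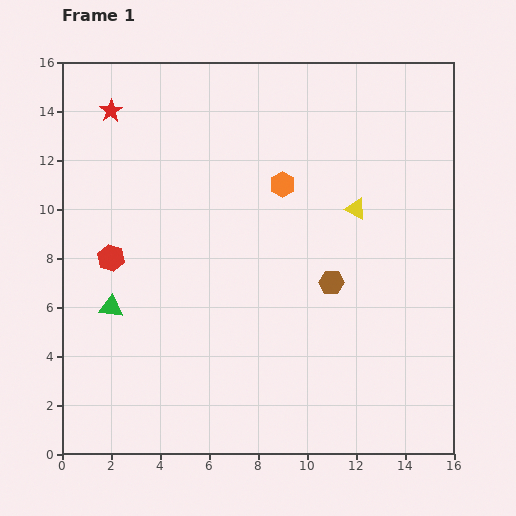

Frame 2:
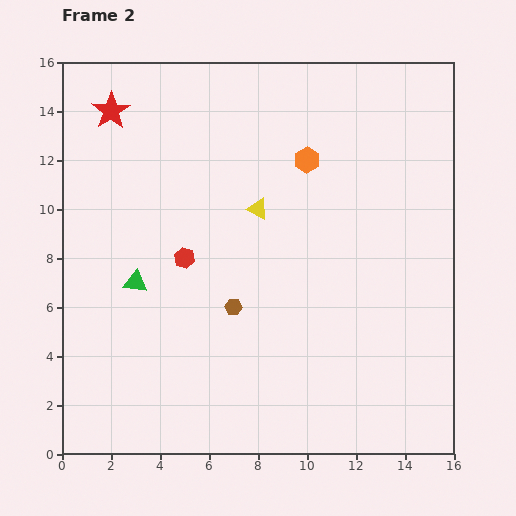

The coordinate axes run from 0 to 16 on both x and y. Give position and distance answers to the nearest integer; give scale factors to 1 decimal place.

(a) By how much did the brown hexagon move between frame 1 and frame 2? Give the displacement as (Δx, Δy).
(-4, -1)

The brown hexagon was at (11, 7) in frame 1 and (7, 6) in frame 2.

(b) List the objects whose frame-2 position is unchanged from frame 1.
the red star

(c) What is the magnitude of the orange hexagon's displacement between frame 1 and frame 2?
1

The orange hexagon moved from (9, 11) to (10, 12), a distance of √(1² + 1²) ≈ 1.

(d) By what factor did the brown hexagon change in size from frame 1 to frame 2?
0.7×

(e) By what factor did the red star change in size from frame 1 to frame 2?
1.7×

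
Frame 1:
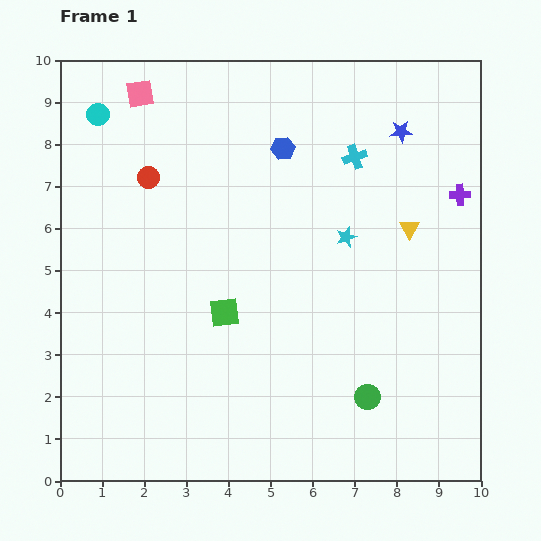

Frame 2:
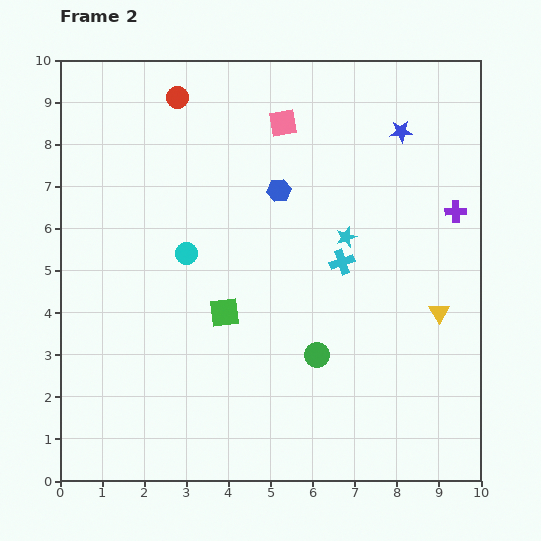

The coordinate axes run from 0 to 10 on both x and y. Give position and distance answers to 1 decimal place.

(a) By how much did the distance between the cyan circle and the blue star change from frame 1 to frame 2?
-1.3

Distance in frame 1: 7.2. Distance in frame 2: 5.9.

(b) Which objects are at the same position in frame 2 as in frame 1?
the blue star, the green square, the cyan star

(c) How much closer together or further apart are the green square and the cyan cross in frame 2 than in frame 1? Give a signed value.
-1.8

Distance in frame 1: 4.8. Distance in frame 2: 3.0.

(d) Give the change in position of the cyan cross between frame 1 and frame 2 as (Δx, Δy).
(-0.3, -2.5)

The cyan cross was at (7.0, 7.7) in frame 1 and (6.7, 5.2) in frame 2.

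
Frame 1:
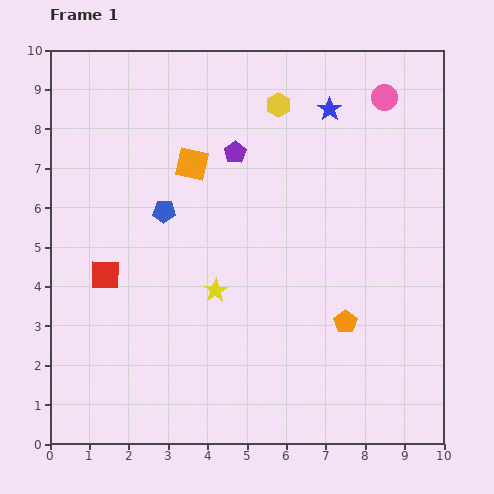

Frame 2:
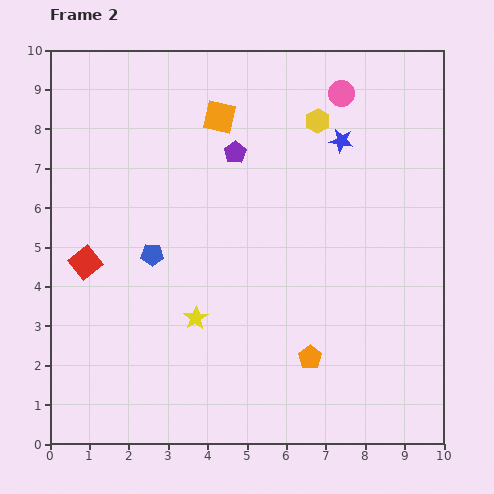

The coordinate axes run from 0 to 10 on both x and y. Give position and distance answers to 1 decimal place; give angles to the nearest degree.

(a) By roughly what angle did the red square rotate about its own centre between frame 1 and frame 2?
39° counter-clockwise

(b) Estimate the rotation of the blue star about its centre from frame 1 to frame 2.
26° counter-clockwise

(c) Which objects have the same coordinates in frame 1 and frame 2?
the purple pentagon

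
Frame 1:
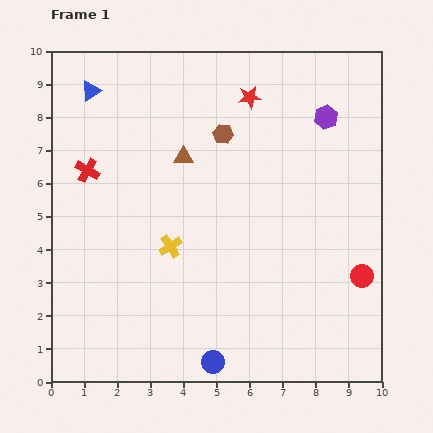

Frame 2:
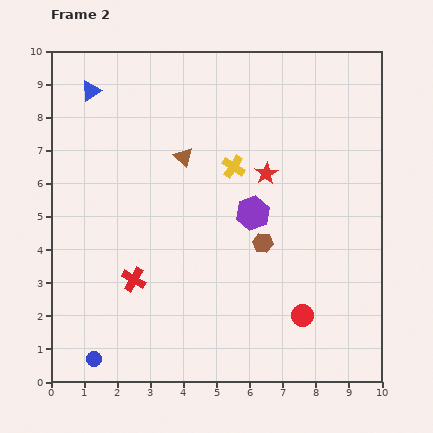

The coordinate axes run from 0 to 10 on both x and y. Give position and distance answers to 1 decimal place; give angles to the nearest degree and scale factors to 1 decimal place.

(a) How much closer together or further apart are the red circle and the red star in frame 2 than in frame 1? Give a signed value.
-2.0

Distance in frame 1: 6.4. Distance in frame 2: 4.4.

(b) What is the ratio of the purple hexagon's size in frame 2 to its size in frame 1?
1.4×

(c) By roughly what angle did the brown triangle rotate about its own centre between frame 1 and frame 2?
42° clockwise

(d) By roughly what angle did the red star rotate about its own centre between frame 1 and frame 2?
23° counter-clockwise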